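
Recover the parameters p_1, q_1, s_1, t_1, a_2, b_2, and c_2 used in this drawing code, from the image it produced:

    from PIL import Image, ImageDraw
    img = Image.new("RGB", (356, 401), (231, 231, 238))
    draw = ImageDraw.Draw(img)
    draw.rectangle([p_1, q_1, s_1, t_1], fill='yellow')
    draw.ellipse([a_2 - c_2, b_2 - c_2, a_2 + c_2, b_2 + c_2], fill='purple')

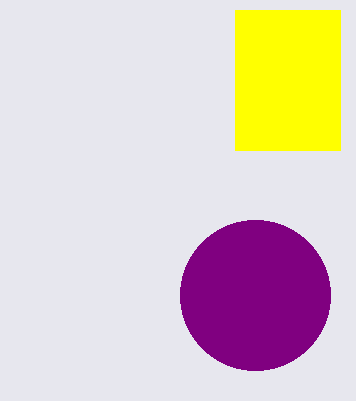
p_1 = 235
q_1 = 10
s_1 = 340
t_1 = 150
a_2 = 255
b_2 = 295
c_2 = 75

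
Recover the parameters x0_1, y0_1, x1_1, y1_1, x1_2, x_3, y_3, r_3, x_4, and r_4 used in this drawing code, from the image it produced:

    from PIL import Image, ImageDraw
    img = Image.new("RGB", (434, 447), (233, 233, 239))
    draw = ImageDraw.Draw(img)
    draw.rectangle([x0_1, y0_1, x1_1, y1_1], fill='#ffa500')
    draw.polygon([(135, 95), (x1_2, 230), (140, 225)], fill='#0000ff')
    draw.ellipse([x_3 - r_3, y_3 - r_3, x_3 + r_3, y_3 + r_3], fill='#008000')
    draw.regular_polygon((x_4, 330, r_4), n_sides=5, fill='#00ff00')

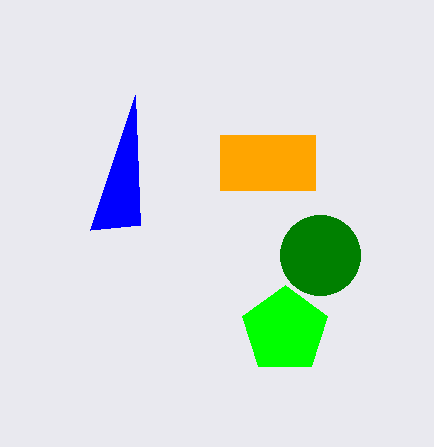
x0_1 = 220, y0_1 = 135, x1_1 = 315, y1_1 = 190, x1_2 = 90, x_3 = 320, y_3 = 255, r_3 = 40, x_4 = 285, r_4 = 45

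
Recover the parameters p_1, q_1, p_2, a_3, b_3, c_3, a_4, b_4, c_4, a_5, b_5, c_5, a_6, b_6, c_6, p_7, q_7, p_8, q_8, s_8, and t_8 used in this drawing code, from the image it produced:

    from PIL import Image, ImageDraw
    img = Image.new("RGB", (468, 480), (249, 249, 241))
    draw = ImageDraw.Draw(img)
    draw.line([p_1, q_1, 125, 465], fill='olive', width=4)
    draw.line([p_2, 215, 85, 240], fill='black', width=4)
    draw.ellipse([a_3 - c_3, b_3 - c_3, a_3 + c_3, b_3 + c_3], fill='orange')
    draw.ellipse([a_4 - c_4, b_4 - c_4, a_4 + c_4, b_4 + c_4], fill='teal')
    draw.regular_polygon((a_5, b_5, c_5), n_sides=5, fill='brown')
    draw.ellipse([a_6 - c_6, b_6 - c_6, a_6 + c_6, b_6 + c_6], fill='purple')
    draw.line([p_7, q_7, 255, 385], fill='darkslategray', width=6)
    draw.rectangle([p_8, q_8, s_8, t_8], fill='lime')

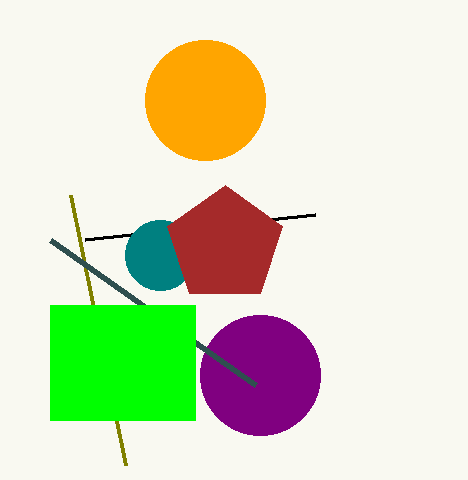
p_1 = 70, q_1 = 195, p_2 = 315, a_3 = 205, b_3 = 100, c_3 = 60, a_4 = 160, b_4 = 255, c_4 = 35, a_5 = 225, b_5 = 245, c_5 = 60, a_6 = 260, b_6 = 375, c_6 = 60, p_7 = 50, q_7 = 240, p_8 = 50, q_8 = 305, s_8 = 195, t_8 = 420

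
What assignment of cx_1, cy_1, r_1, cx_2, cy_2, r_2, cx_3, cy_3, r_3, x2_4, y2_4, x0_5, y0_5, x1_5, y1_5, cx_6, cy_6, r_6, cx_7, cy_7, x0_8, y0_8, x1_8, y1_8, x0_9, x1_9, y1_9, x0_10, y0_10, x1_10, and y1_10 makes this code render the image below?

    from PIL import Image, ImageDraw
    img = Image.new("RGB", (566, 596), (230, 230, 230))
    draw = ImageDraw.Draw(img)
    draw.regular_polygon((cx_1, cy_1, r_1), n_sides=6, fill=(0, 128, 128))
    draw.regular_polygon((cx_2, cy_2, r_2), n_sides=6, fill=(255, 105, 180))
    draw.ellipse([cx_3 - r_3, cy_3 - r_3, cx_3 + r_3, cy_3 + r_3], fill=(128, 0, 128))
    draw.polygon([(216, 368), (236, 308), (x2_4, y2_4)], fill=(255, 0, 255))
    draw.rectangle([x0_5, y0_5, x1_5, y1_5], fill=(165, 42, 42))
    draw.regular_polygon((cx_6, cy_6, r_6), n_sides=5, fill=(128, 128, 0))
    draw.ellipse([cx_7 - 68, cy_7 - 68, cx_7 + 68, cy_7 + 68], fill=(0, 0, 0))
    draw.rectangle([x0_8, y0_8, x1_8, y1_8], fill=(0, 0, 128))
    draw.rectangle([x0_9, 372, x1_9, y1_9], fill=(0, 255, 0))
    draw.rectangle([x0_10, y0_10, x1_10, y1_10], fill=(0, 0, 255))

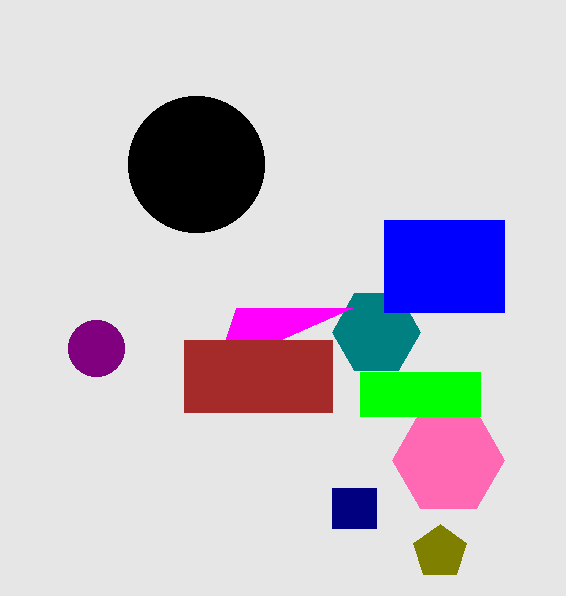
cx_1 = 376; cy_1 = 332; r_1 = 44; cx_2 = 448; cy_2 = 460; r_2 = 56; cx_3 = 96; cy_3 = 348; r_3 = 28; x2_4 = 352; y2_4 = 308; x0_5 = 184; y0_5 = 340; x1_5 = 332; y1_5 = 412; cx_6 = 440; cy_6 = 552; r_6 = 28; cx_7 = 196; cy_7 = 164; x0_8 = 332; y0_8 = 488; x1_8 = 376; y1_8 = 528; x0_9 = 360; x1_9 = 480; y1_9 = 416; x0_10 = 384; y0_10 = 220; x1_10 = 504; y1_10 = 312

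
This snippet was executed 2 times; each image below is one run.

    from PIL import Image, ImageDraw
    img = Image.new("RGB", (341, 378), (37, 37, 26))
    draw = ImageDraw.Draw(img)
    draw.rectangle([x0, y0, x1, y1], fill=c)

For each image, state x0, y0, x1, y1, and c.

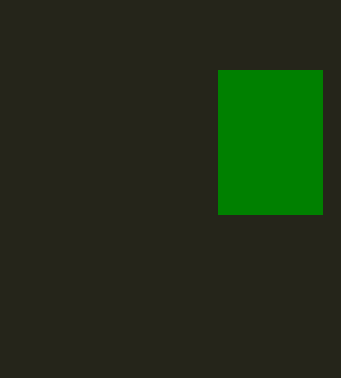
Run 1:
x0 = 218
y0 = 70
x1 = 322
y1 = 214
c = 'green'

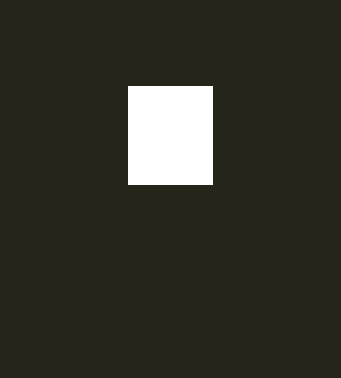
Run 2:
x0 = 128, y0 = 86, x1 = 212, y1 = 184, c = 'white'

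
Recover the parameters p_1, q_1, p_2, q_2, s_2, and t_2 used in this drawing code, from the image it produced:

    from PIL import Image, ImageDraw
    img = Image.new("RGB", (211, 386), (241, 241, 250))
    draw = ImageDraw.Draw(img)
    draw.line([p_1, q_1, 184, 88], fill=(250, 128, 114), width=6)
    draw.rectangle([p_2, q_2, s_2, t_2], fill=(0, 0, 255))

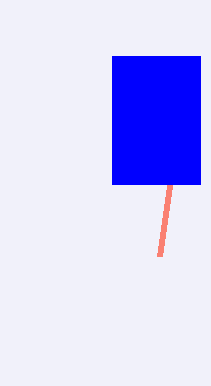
p_1 = 160; q_1 = 256; p_2 = 112; q_2 = 56; s_2 = 200; t_2 = 184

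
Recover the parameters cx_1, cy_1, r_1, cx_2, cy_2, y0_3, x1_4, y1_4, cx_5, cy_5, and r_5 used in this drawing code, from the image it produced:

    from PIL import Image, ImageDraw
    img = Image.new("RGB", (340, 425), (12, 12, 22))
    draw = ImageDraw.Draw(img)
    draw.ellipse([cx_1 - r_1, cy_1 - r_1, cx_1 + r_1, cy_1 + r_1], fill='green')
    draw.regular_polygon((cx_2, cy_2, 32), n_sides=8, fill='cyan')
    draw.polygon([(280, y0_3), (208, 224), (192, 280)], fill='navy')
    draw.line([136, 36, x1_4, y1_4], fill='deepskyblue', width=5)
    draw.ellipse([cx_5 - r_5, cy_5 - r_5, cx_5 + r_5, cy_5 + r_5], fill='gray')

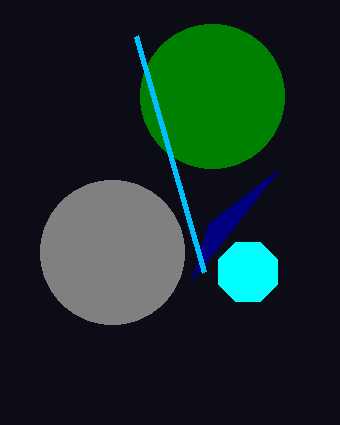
cx_1 = 212, cy_1 = 96, r_1 = 72, cx_2 = 248, cy_2 = 272, y0_3 = 168, x1_4 = 204, y1_4 = 272, cx_5 = 112, cy_5 = 252, r_5 = 72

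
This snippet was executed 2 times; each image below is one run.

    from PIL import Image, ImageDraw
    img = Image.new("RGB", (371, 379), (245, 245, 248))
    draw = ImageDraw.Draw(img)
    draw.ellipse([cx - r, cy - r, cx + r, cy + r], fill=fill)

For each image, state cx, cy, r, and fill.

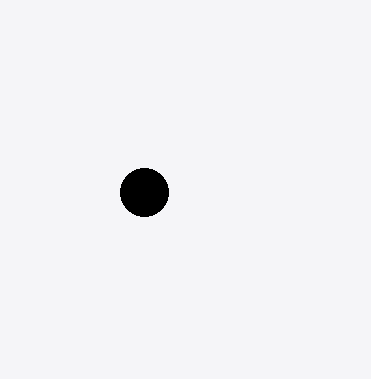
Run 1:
cx = 144, cy = 192, r = 24, fill = 'black'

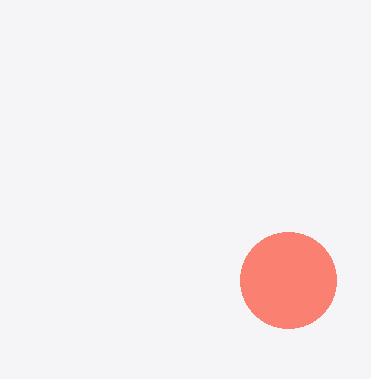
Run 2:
cx = 288, cy = 280, r = 48, fill = 'salmon'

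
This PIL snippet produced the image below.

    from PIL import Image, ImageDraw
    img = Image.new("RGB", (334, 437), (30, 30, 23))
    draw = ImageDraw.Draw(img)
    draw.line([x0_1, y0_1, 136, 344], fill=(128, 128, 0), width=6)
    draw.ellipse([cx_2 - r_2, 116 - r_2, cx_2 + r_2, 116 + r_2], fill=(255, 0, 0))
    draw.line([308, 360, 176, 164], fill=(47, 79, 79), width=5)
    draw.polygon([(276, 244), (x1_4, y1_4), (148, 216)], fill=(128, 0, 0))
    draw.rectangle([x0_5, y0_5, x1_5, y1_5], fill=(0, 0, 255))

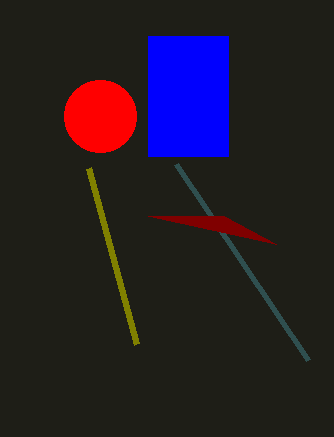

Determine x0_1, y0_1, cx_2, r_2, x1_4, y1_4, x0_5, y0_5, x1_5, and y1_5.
x0_1 = 88, y0_1 = 168, cx_2 = 100, r_2 = 36, x1_4 = 224, y1_4 = 216, x0_5 = 148, y0_5 = 36, x1_5 = 228, y1_5 = 156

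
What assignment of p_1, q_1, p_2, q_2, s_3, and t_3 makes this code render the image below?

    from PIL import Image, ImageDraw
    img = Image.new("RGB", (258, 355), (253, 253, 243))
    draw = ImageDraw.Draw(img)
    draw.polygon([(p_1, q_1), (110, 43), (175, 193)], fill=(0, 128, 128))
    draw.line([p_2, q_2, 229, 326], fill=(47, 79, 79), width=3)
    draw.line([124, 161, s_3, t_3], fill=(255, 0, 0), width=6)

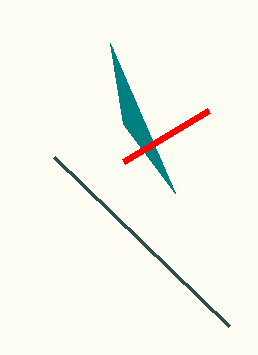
p_1 = 123; q_1 = 124; p_2 = 54; q_2 = 157; s_3 = 209; t_3 = 110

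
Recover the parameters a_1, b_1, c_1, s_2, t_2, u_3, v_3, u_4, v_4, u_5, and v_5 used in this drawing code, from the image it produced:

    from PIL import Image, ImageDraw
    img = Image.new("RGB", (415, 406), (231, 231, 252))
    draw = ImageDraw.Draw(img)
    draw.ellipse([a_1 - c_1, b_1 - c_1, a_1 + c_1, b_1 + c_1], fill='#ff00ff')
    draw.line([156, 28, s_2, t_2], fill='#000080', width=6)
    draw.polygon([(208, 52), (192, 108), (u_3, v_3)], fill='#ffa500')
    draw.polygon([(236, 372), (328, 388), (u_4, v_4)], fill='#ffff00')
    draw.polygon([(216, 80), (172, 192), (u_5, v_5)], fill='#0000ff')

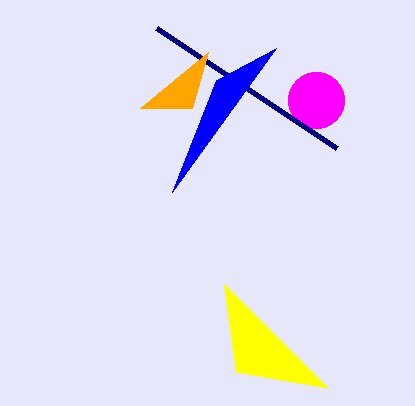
a_1 = 316, b_1 = 100, c_1 = 28, s_2 = 336, t_2 = 148, u_3 = 140, v_3 = 108, u_4 = 224, v_4 = 284, u_5 = 276, v_5 = 48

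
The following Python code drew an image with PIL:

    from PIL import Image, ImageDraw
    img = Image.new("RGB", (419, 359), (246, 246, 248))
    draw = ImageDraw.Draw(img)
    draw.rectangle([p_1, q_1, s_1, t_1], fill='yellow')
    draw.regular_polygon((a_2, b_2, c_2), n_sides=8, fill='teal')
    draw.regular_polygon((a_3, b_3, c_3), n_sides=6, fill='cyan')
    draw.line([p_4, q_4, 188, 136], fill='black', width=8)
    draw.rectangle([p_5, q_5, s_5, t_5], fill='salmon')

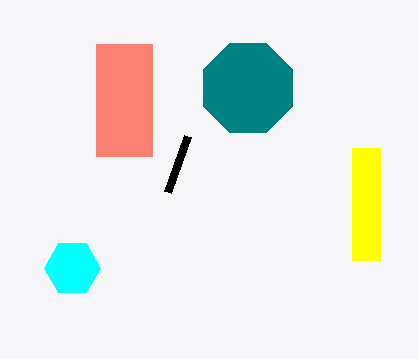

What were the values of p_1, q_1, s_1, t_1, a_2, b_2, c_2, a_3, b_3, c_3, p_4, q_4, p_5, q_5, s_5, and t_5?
p_1 = 352, q_1 = 148, s_1 = 380, t_1 = 260, a_2 = 248, b_2 = 88, c_2 = 48, a_3 = 72, b_3 = 268, c_3 = 28, p_4 = 168, q_4 = 192, p_5 = 96, q_5 = 44, s_5 = 152, t_5 = 156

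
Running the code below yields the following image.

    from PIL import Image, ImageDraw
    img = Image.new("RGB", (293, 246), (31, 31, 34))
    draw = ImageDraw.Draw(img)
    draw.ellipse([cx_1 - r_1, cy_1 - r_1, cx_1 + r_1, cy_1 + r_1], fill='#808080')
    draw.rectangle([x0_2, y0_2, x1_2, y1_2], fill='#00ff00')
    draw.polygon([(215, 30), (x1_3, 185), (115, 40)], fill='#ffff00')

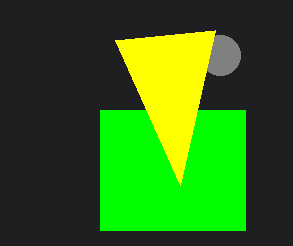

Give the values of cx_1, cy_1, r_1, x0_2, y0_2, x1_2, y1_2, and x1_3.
cx_1 = 220, cy_1 = 55, r_1 = 20, x0_2 = 100, y0_2 = 110, x1_2 = 245, y1_2 = 230, x1_3 = 180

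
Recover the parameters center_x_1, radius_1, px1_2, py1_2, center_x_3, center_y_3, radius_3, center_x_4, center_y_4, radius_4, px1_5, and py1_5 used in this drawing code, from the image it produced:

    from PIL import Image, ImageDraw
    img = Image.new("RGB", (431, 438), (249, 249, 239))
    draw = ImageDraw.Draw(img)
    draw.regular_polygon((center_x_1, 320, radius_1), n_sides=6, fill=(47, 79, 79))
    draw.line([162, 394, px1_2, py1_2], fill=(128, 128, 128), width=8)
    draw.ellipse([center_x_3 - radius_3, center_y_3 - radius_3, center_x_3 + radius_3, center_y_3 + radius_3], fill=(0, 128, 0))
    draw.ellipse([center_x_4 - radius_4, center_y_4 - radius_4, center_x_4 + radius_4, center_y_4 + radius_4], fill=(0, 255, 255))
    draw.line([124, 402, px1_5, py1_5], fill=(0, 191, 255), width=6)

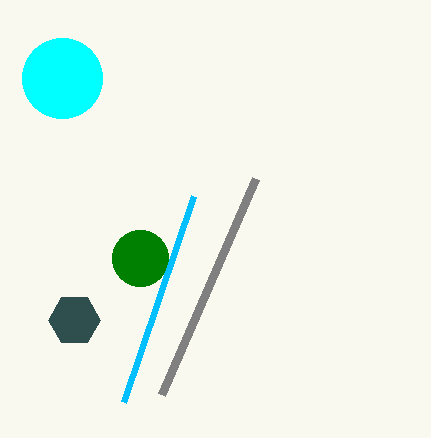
center_x_1 = 74; radius_1 = 26; px1_2 = 256; py1_2 = 178; center_x_3 = 140; center_y_3 = 258; radius_3 = 28; center_x_4 = 62; center_y_4 = 78; radius_4 = 40; px1_5 = 194; py1_5 = 196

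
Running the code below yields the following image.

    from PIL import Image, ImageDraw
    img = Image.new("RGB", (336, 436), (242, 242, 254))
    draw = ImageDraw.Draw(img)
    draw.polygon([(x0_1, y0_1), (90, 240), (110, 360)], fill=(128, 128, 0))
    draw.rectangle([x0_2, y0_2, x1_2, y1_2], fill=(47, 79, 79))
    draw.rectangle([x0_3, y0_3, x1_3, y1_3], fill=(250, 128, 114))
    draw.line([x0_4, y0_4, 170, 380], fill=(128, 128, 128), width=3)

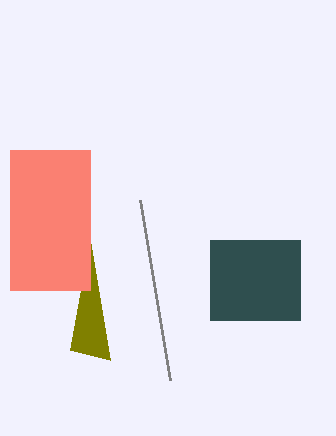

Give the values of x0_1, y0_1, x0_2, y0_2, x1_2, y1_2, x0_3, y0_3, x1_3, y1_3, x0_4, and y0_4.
x0_1 = 70, y0_1 = 350, x0_2 = 210, y0_2 = 240, x1_2 = 300, y1_2 = 320, x0_3 = 10, y0_3 = 150, x1_3 = 90, y1_3 = 290, x0_4 = 140, y0_4 = 200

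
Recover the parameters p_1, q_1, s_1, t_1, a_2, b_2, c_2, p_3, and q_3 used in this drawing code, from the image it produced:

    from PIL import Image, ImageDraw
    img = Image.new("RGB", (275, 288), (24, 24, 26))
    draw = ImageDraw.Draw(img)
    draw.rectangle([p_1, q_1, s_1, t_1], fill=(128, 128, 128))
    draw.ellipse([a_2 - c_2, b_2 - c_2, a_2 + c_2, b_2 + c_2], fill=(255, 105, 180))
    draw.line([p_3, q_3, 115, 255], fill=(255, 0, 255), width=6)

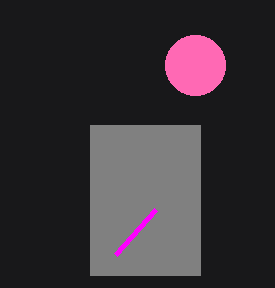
p_1 = 90; q_1 = 125; s_1 = 200; t_1 = 275; a_2 = 195; b_2 = 65; c_2 = 30; p_3 = 155; q_3 = 210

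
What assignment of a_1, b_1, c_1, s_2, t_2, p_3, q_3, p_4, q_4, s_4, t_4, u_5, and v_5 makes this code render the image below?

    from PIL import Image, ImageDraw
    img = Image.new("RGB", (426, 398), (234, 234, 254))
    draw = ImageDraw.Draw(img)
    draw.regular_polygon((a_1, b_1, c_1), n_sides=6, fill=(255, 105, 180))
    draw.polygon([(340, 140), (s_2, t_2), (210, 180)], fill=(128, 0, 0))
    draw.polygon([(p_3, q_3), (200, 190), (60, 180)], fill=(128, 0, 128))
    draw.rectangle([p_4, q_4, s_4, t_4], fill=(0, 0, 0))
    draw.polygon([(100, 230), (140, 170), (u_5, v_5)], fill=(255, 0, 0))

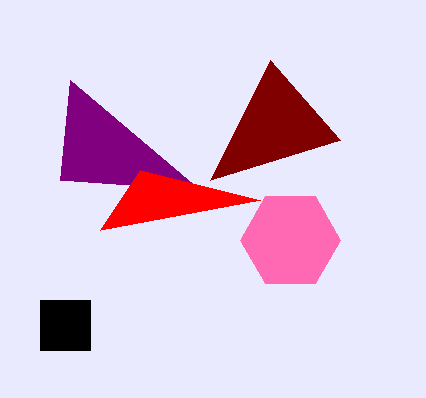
a_1 = 290; b_1 = 240; c_1 = 50; s_2 = 270; t_2 = 60; p_3 = 70; q_3 = 80; p_4 = 40; q_4 = 300; s_4 = 90; t_4 = 350; u_5 = 260; v_5 = 200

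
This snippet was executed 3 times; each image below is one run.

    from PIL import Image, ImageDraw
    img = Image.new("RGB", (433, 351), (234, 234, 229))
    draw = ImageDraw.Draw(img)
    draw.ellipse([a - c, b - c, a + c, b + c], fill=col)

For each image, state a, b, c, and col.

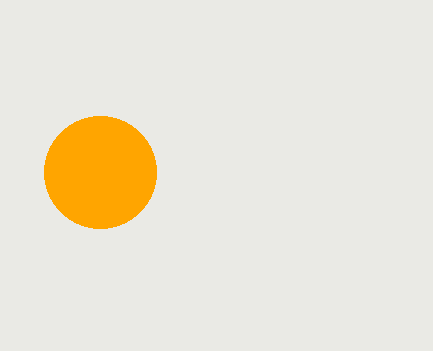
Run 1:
a = 100; b = 172; c = 56; col = 'orange'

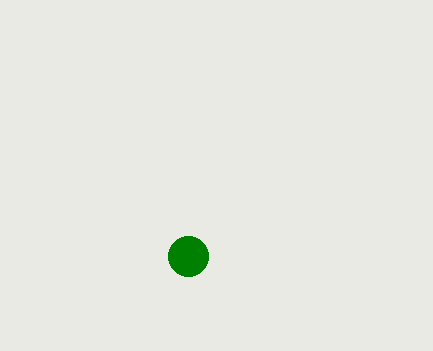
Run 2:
a = 188, b = 256, c = 20, col = 'green'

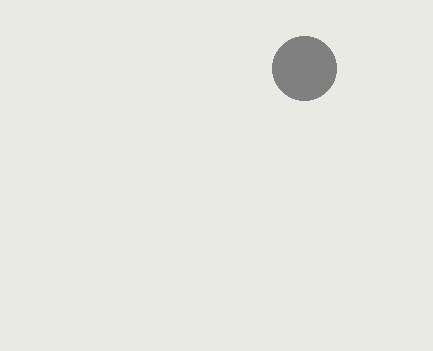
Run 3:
a = 304
b = 68
c = 32
col = 'gray'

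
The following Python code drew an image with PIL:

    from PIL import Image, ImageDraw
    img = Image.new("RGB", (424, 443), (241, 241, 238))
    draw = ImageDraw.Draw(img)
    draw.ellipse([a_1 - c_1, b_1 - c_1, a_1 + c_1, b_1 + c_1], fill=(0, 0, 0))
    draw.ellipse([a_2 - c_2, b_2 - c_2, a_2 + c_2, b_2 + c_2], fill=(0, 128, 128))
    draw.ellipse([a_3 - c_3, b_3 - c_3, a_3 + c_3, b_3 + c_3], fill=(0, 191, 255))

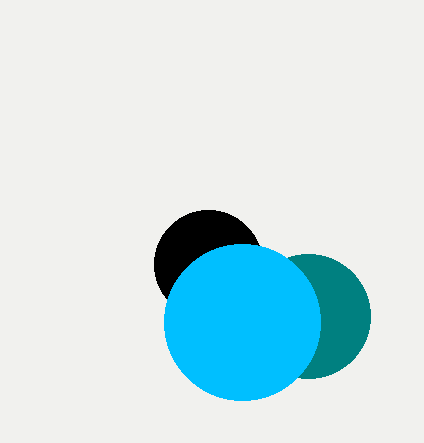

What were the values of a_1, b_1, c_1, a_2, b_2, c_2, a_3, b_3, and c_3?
a_1 = 208, b_1 = 264, c_1 = 54, a_2 = 308, b_2 = 316, c_2 = 62, a_3 = 242, b_3 = 322, c_3 = 78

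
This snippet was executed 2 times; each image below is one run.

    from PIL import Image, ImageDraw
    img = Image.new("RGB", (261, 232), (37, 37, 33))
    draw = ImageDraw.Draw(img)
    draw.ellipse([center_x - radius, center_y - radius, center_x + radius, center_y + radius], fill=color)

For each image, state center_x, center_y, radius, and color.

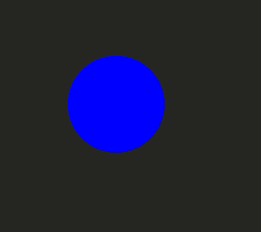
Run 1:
center_x = 116
center_y = 104
radius = 48
color = 'blue'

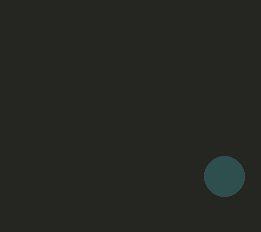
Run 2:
center_x = 224; center_y = 176; radius = 20; color = 'darkslategray'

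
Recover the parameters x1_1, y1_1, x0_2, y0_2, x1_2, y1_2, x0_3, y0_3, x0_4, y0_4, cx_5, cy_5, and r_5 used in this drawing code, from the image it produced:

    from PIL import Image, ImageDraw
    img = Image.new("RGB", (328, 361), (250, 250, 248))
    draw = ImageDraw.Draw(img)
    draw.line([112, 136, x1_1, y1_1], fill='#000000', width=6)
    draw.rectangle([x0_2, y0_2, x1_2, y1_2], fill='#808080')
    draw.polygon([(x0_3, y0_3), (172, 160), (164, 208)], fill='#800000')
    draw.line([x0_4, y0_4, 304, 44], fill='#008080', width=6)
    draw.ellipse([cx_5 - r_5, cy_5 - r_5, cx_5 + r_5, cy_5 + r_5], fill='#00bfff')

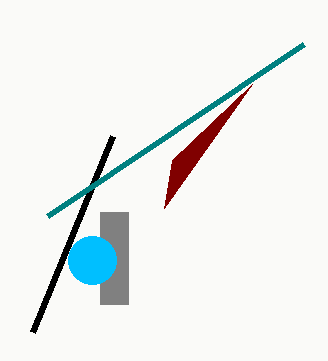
x1_1 = 32; y1_1 = 332; x0_2 = 100; y0_2 = 212; x1_2 = 128; y1_2 = 304; x0_3 = 252; y0_3 = 84; x0_4 = 48; y0_4 = 216; cx_5 = 92; cy_5 = 260; r_5 = 24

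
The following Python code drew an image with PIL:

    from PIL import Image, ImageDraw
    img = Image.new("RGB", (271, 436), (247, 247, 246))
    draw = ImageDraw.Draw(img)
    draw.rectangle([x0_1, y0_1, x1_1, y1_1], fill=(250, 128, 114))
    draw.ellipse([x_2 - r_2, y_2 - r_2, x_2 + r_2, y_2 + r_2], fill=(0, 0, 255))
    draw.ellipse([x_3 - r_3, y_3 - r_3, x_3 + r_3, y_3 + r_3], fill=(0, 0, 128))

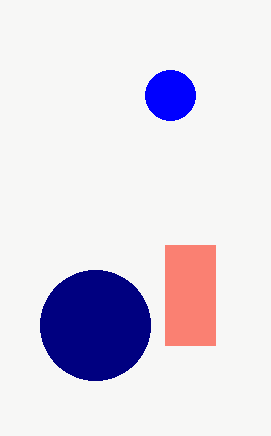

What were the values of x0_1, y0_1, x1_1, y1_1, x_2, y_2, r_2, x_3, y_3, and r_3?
x0_1 = 165; y0_1 = 245; x1_1 = 215; y1_1 = 345; x_2 = 170; y_2 = 95; r_2 = 25; x_3 = 95; y_3 = 325; r_3 = 55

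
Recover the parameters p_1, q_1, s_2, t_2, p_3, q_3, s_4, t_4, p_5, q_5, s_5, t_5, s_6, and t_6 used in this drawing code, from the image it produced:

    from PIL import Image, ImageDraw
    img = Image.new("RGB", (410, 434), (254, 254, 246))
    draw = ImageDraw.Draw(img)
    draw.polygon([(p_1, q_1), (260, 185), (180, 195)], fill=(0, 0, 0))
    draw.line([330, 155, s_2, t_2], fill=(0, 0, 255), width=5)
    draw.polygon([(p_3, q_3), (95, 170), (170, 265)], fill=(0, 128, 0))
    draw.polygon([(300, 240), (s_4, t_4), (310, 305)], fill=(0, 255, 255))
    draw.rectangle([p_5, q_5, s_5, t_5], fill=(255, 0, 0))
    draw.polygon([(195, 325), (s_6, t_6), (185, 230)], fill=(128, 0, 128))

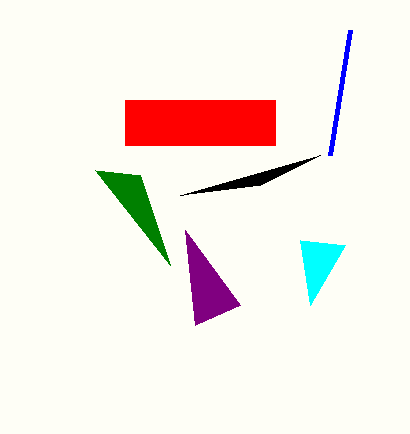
p_1 = 320, q_1 = 155, s_2 = 350, t_2 = 30, p_3 = 140, q_3 = 175, s_4 = 345, t_4 = 245, p_5 = 125, q_5 = 100, s_5 = 275, t_5 = 145, s_6 = 240, t_6 = 305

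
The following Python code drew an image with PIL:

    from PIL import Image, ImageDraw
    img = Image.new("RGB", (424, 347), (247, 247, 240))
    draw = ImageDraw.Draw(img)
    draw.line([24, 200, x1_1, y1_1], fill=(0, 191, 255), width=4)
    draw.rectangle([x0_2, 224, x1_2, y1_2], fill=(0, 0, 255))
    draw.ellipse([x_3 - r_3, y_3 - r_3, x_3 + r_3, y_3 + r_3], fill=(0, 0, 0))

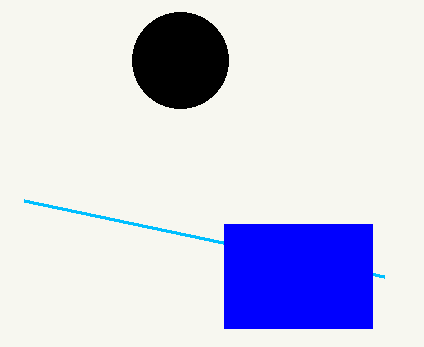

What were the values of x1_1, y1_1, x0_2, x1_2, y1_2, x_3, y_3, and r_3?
x1_1 = 384; y1_1 = 276; x0_2 = 224; x1_2 = 372; y1_2 = 328; x_3 = 180; y_3 = 60; r_3 = 48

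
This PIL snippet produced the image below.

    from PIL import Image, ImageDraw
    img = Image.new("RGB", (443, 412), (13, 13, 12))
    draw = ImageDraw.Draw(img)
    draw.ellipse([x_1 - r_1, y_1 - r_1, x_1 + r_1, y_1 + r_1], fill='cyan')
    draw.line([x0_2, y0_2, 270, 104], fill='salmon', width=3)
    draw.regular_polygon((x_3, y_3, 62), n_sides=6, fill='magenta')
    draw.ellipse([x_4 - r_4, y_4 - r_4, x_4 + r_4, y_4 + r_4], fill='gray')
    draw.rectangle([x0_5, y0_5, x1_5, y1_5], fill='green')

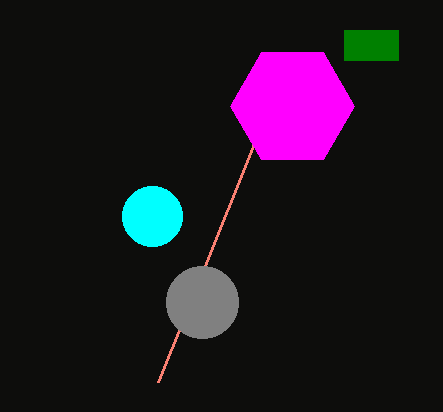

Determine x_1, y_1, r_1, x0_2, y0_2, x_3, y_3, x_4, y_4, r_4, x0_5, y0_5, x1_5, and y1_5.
x_1 = 152, y_1 = 216, r_1 = 30, x0_2 = 158, y0_2 = 382, x_3 = 292, y_3 = 106, x_4 = 202, y_4 = 302, r_4 = 36, x0_5 = 344, y0_5 = 30, x1_5 = 398, y1_5 = 60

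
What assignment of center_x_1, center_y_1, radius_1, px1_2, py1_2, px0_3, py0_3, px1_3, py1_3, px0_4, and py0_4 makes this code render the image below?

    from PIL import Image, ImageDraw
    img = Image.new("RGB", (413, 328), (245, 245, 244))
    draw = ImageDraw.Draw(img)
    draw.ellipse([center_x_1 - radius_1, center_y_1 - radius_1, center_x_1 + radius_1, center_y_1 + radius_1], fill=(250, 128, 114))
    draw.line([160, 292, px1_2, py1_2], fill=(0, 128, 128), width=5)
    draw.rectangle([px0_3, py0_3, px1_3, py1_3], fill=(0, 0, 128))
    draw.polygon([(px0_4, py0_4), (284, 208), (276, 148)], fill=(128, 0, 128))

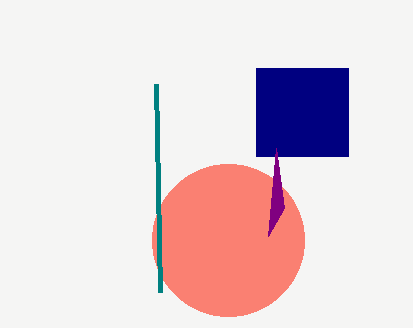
center_x_1 = 228
center_y_1 = 240
radius_1 = 76
px1_2 = 156
py1_2 = 84
px0_3 = 256
py0_3 = 68
px1_3 = 348
py1_3 = 156
px0_4 = 268
py0_4 = 236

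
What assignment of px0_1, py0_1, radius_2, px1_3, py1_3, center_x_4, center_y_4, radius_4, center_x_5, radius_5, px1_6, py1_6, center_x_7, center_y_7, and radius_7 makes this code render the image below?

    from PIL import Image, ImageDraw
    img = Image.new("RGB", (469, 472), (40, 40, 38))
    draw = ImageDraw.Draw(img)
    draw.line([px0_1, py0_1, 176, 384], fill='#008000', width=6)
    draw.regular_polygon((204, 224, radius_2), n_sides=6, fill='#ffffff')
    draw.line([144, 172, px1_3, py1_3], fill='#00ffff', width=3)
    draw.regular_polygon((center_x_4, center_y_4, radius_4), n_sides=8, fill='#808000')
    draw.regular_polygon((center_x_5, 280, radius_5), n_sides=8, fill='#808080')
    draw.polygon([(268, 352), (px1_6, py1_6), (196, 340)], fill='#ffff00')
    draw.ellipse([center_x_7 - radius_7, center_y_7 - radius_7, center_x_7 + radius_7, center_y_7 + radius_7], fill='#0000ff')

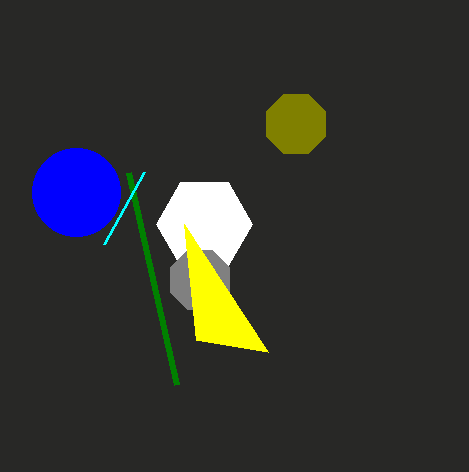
px0_1 = 128, py0_1 = 172, radius_2 = 48, px1_3 = 104, py1_3 = 244, center_x_4 = 296, center_y_4 = 124, radius_4 = 32, center_x_5 = 200, radius_5 = 32, px1_6 = 184, py1_6 = 224, center_x_7 = 76, center_y_7 = 192, radius_7 = 44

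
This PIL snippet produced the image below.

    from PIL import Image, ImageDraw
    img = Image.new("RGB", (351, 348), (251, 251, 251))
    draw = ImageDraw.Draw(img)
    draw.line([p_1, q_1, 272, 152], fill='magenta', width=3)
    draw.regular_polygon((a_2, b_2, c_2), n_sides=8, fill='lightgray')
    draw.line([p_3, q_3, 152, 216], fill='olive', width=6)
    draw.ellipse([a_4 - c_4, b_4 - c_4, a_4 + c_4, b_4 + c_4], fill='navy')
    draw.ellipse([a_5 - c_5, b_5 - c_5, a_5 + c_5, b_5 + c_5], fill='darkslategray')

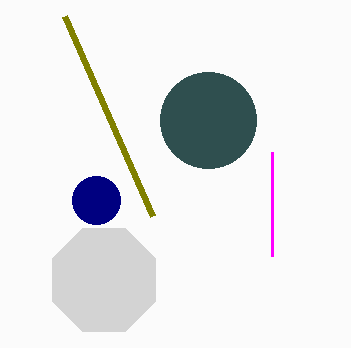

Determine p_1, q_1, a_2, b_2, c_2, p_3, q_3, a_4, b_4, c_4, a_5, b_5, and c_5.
p_1 = 272
q_1 = 256
a_2 = 104
b_2 = 280
c_2 = 56
p_3 = 64
q_3 = 16
a_4 = 96
b_4 = 200
c_4 = 24
a_5 = 208
b_5 = 120
c_5 = 48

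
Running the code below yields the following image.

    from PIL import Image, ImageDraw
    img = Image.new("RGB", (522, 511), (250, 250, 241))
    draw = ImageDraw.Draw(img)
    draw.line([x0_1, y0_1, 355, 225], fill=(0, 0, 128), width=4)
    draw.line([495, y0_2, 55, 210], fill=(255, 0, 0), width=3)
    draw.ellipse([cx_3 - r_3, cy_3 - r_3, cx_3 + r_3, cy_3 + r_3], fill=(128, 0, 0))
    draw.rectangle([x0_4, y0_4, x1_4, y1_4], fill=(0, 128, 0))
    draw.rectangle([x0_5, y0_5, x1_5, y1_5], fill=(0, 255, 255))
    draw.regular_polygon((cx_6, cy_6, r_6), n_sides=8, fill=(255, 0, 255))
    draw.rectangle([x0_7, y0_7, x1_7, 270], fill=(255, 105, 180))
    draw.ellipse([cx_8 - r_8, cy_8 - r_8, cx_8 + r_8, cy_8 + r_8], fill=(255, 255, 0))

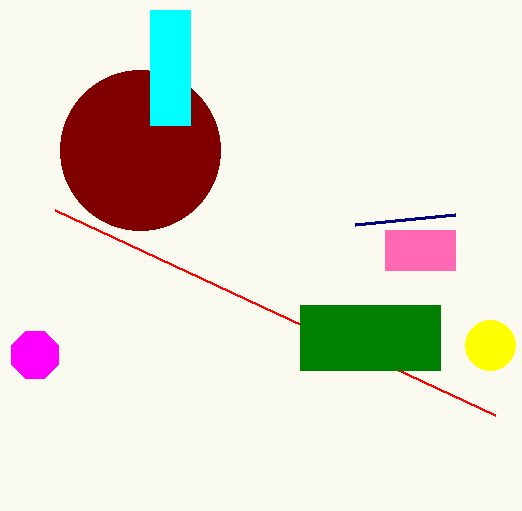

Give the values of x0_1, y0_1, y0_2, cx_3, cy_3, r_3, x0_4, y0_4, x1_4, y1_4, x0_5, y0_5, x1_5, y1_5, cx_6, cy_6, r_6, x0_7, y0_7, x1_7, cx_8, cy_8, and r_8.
x0_1 = 455
y0_1 = 215
y0_2 = 415
cx_3 = 140
cy_3 = 150
r_3 = 80
x0_4 = 300
y0_4 = 305
x1_4 = 440
y1_4 = 370
x0_5 = 150
y0_5 = 10
x1_5 = 190
y1_5 = 125
cx_6 = 35
cy_6 = 355
r_6 = 25
x0_7 = 385
y0_7 = 230
x1_7 = 455
cx_8 = 490
cy_8 = 345
r_8 = 25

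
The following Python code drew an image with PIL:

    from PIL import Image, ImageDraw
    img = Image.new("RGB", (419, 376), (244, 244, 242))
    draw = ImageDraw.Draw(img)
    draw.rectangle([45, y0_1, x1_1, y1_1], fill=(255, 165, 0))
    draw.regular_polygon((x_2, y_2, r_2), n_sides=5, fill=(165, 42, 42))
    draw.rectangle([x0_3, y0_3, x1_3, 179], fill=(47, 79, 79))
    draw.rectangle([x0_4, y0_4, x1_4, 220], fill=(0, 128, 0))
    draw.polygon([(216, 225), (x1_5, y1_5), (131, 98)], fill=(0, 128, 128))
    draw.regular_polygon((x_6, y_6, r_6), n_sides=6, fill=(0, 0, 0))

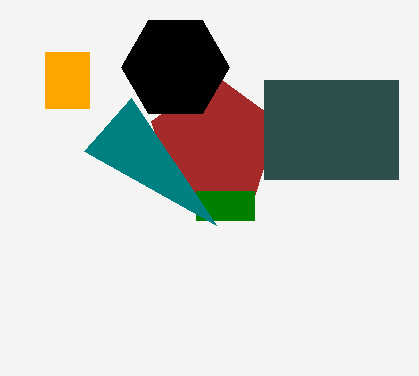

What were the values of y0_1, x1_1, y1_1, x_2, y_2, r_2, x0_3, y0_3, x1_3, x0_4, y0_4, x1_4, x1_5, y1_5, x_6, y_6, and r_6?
y0_1 = 52, x1_1 = 89, y1_1 = 108, x_2 = 215, y_2 = 142, r_2 = 67, x0_3 = 264, y0_3 = 80, x1_3 = 398, x0_4 = 196, y0_4 = 191, x1_4 = 254, x1_5 = 84, y1_5 = 151, x_6 = 175, y_6 = 67, r_6 = 54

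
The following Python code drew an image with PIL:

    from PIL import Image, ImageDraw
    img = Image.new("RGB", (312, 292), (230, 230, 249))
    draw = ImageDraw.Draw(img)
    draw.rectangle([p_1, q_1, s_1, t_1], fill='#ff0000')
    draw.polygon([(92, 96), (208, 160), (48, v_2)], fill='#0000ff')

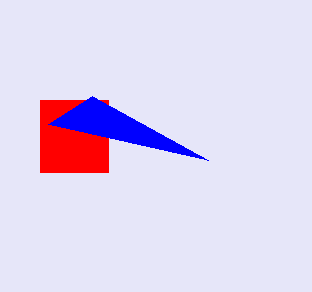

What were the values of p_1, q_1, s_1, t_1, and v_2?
p_1 = 40, q_1 = 100, s_1 = 108, t_1 = 172, v_2 = 124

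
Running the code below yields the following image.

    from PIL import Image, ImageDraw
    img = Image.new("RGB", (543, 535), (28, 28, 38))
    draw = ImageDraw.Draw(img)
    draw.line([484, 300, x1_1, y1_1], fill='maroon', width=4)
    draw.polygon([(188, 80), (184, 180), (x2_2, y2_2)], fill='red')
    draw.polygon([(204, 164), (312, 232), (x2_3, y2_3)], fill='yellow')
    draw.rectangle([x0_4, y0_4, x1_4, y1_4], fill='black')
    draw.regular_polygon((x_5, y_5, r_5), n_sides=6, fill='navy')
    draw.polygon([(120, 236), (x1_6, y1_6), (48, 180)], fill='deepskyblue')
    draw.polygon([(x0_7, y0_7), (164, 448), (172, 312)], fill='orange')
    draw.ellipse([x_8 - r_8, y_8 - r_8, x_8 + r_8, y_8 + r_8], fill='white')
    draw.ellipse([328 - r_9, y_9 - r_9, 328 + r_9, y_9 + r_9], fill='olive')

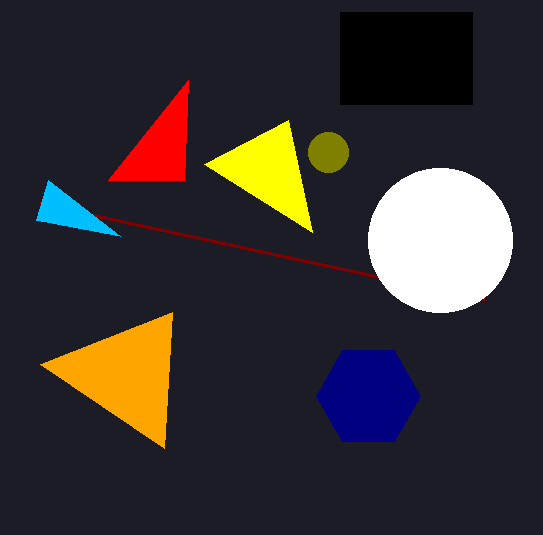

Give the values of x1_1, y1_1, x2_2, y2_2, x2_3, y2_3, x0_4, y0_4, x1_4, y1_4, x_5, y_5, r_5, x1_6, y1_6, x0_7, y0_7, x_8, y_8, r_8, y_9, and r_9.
x1_1 = 40, y1_1 = 204, x2_2 = 108, y2_2 = 180, x2_3 = 288, y2_3 = 120, x0_4 = 340, y0_4 = 12, x1_4 = 472, y1_4 = 104, x_5 = 368, y_5 = 396, r_5 = 52, x1_6 = 36, y1_6 = 220, x0_7 = 40, y0_7 = 364, x_8 = 440, y_8 = 240, r_8 = 72, y_9 = 152, r_9 = 20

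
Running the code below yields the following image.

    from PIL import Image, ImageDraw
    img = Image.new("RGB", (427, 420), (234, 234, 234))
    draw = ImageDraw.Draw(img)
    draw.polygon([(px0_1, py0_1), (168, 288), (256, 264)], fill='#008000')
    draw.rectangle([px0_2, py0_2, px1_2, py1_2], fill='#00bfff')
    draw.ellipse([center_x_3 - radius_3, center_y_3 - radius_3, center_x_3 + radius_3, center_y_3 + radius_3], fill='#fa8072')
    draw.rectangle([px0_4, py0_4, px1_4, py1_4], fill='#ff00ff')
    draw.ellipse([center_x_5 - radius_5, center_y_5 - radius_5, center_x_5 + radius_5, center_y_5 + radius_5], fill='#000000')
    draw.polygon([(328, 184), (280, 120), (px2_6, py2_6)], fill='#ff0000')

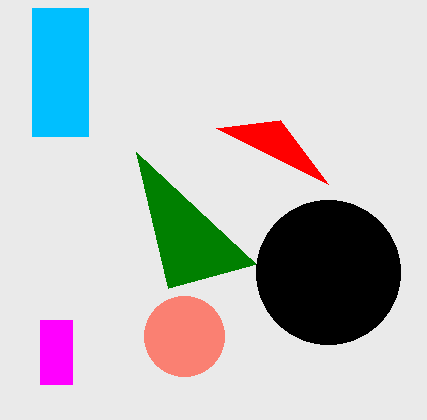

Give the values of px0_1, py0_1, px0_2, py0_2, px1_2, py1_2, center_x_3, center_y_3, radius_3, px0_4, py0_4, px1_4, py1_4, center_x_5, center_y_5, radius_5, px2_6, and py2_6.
px0_1 = 136, py0_1 = 152, px0_2 = 32, py0_2 = 8, px1_2 = 88, py1_2 = 136, center_x_3 = 184, center_y_3 = 336, radius_3 = 40, px0_4 = 40, py0_4 = 320, px1_4 = 72, py1_4 = 384, center_x_5 = 328, center_y_5 = 272, radius_5 = 72, px2_6 = 216, py2_6 = 128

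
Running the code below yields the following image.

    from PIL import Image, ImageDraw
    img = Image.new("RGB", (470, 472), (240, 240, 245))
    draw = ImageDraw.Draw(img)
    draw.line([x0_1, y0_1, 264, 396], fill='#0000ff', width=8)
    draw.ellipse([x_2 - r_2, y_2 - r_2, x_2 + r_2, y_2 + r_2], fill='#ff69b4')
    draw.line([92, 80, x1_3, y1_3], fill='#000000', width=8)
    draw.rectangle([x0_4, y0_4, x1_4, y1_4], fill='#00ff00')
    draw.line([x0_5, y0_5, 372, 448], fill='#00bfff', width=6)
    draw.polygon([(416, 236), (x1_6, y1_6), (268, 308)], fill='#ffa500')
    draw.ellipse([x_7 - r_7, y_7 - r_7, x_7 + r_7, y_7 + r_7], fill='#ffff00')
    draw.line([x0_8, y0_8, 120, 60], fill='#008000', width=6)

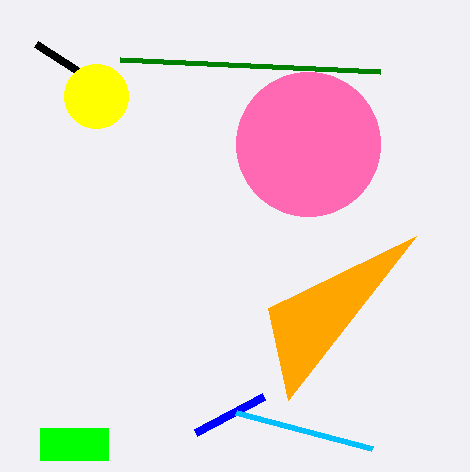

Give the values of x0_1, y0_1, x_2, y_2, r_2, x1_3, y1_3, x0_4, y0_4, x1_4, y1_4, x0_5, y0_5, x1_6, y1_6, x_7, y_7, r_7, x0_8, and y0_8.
x0_1 = 196
y0_1 = 432
x_2 = 308
y_2 = 144
r_2 = 72
x1_3 = 36
y1_3 = 44
x0_4 = 40
y0_4 = 428
x1_4 = 108
y1_4 = 460
x0_5 = 236
y0_5 = 412
x1_6 = 288
y1_6 = 400
x_7 = 96
y_7 = 96
r_7 = 32
x0_8 = 380
y0_8 = 72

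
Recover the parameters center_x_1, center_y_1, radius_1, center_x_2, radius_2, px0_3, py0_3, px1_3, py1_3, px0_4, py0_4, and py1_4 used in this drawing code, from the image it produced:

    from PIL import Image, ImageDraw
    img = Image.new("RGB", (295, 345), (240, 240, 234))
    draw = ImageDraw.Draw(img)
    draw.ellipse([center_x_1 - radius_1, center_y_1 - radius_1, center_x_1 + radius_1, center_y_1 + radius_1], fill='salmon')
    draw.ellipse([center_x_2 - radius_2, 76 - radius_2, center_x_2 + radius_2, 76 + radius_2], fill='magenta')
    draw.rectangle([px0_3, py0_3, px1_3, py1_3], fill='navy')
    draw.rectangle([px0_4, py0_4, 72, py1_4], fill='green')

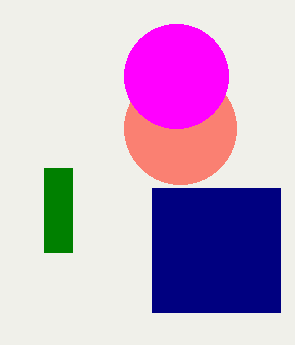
center_x_1 = 180; center_y_1 = 128; radius_1 = 56; center_x_2 = 176; radius_2 = 52; px0_3 = 152; py0_3 = 188; px1_3 = 280; py1_3 = 312; px0_4 = 44; py0_4 = 168; py1_4 = 252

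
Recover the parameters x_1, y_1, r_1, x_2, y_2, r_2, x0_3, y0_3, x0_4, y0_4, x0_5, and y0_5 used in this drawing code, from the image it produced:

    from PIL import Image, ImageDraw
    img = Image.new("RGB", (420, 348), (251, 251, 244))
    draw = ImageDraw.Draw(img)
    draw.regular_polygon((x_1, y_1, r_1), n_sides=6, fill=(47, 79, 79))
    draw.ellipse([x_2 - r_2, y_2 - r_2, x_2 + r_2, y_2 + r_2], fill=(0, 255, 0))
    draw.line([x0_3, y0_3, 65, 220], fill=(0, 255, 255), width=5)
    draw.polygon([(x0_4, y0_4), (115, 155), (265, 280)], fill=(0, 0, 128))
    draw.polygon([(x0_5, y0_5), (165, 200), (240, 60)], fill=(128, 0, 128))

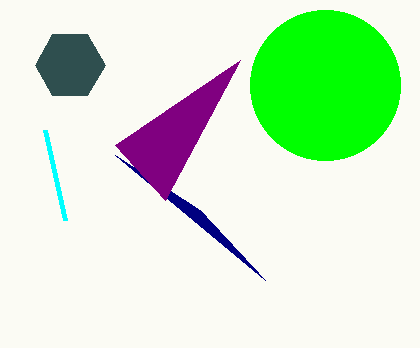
x_1 = 70; y_1 = 65; r_1 = 35; x_2 = 325; y_2 = 85; r_2 = 75; x0_3 = 45; y0_3 = 130; x0_4 = 200; y0_4 = 210; x0_5 = 115; y0_5 = 145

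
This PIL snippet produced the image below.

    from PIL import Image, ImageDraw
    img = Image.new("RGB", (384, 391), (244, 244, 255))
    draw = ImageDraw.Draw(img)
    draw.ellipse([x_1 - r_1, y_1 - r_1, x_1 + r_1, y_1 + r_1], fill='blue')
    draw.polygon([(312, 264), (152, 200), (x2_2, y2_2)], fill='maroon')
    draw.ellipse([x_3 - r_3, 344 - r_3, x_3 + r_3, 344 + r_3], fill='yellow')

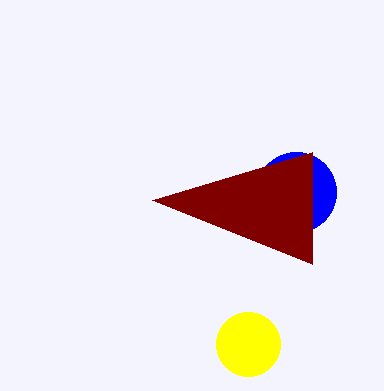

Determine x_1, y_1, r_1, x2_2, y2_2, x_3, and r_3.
x_1 = 296; y_1 = 192; r_1 = 40; x2_2 = 312; y2_2 = 152; x_3 = 248; r_3 = 32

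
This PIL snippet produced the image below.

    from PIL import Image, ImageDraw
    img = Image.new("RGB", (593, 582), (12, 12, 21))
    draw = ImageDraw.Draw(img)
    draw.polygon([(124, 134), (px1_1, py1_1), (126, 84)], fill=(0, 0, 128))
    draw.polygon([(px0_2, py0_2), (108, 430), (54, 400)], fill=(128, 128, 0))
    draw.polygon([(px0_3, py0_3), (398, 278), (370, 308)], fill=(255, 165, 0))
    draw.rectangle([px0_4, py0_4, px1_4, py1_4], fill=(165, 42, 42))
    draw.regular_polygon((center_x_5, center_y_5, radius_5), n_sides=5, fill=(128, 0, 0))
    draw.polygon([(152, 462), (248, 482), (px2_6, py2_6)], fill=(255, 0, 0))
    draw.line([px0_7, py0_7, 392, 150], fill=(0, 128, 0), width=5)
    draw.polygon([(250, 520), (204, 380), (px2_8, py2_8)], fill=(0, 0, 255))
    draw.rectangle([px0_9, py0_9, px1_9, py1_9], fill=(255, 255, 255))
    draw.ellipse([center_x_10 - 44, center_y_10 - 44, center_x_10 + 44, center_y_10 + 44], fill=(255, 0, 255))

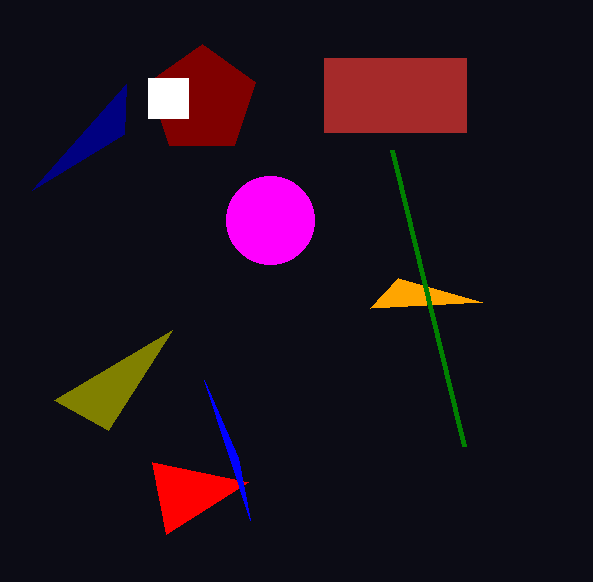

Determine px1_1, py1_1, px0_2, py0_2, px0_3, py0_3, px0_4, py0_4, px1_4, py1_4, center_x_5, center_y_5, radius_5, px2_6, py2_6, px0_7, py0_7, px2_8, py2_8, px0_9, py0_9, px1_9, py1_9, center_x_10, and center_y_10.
px1_1 = 32, py1_1 = 190, px0_2 = 172, py0_2 = 330, px0_3 = 482, py0_3 = 302, px0_4 = 324, py0_4 = 58, px1_4 = 466, py1_4 = 132, center_x_5 = 202, center_y_5 = 100, radius_5 = 56, px2_6 = 166, py2_6 = 534, px0_7 = 464, py0_7 = 446, px2_8 = 238, py2_8 = 458, px0_9 = 148, py0_9 = 78, px1_9 = 188, py1_9 = 118, center_x_10 = 270, center_y_10 = 220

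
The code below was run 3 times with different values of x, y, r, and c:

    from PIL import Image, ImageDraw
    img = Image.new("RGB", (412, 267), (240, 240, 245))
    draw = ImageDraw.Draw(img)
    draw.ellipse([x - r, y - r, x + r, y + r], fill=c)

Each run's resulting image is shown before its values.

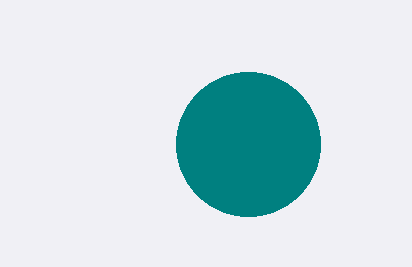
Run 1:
x = 248; y = 144; r = 72; c = 'teal'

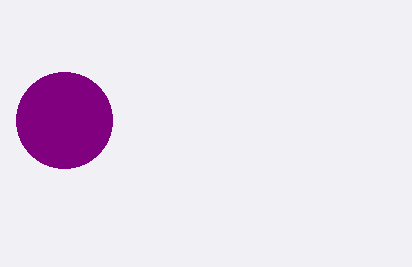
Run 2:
x = 64, y = 120, r = 48, c = 'purple'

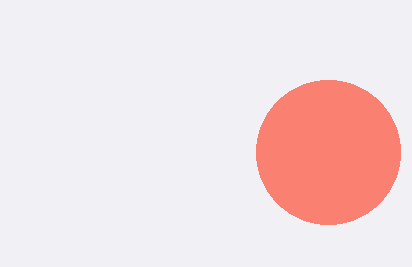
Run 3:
x = 328; y = 152; r = 72; c = 'salmon'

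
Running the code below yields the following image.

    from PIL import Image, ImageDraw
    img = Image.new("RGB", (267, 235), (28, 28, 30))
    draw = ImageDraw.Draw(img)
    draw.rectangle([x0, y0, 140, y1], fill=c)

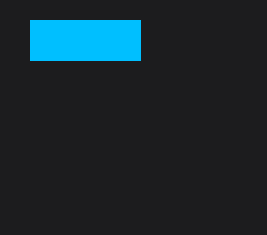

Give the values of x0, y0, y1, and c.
x0 = 30; y0 = 20; y1 = 60; c = 'deepskyblue'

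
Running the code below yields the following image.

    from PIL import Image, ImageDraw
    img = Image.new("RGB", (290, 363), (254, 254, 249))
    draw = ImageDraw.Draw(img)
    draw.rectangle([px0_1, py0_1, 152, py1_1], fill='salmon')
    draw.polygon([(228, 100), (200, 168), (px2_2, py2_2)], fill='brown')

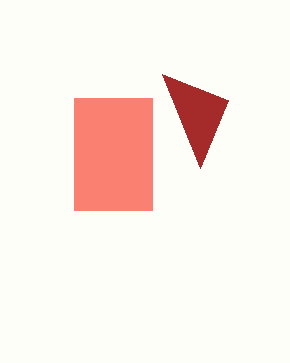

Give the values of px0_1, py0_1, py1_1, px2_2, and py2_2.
px0_1 = 74
py0_1 = 98
py1_1 = 210
px2_2 = 162
py2_2 = 74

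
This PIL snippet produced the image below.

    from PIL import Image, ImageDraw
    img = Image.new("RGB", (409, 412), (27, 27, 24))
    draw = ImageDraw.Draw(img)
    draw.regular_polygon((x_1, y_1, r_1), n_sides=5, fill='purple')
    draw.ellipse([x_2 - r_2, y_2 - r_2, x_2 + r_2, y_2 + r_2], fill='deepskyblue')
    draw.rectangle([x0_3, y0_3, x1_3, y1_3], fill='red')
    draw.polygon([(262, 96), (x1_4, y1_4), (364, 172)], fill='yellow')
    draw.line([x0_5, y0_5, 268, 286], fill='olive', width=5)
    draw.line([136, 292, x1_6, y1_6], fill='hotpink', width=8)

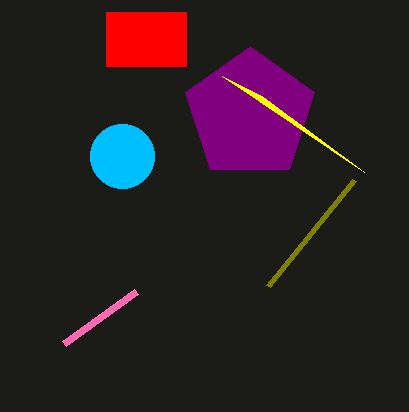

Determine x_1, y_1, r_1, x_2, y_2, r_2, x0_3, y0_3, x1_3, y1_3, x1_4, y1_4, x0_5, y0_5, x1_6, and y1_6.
x_1 = 250; y_1 = 114; r_1 = 68; x_2 = 122; y_2 = 156; r_2 = 32; x0_3 = 106; y0_3 = 12; x1_3 = 186; y1_3 = 66; x1_4 = 222; y1_4 = 76; x0_5 = 354; y0_5 = 180; x1_6 = 64; y1_6 = 344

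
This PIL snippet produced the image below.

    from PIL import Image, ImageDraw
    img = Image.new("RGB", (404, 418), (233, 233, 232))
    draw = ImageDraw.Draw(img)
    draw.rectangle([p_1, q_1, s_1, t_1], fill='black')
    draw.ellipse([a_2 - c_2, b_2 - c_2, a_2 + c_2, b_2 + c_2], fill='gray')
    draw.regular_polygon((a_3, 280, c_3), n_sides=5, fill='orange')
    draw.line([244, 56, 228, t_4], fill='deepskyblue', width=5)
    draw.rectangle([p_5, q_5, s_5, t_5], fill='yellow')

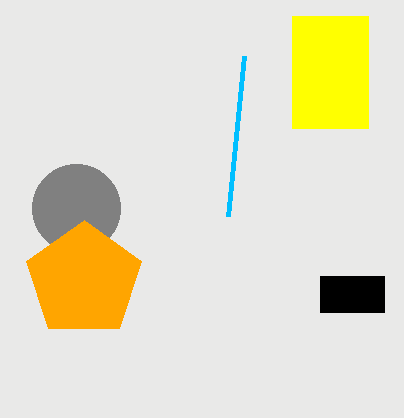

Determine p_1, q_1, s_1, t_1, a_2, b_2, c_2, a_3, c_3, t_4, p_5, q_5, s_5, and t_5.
p_1 = 320, q_1 = 276, s_1 = 384, t_1 = 312, a_2 = 76, b_2 = 208, c_2 = 44, a_3 = 84, c_3 = 60, t_4 = 216, p_5 = 292, q_5 = 16, s_5 = 368, t_5 = 128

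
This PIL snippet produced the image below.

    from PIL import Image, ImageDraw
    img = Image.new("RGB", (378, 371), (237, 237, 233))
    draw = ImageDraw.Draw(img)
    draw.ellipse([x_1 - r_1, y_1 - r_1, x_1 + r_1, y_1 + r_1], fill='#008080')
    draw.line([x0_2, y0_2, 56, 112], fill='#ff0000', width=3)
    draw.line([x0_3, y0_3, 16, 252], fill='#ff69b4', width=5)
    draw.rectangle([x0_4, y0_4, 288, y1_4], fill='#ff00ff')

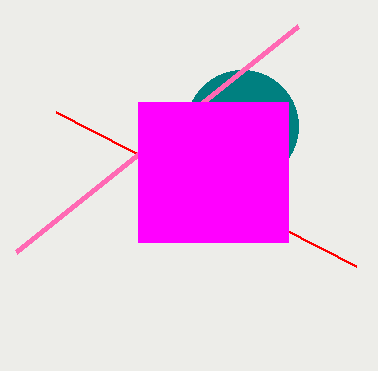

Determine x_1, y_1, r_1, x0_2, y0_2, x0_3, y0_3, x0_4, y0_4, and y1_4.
x_1 = 242
y_1 = 126
r_1 = 56
x0_2 = 356
y0_2 = 266
x0_3 = 298
y0_3 = 26
x0_4 = 138
y0_4 = 102
y1_4 = 242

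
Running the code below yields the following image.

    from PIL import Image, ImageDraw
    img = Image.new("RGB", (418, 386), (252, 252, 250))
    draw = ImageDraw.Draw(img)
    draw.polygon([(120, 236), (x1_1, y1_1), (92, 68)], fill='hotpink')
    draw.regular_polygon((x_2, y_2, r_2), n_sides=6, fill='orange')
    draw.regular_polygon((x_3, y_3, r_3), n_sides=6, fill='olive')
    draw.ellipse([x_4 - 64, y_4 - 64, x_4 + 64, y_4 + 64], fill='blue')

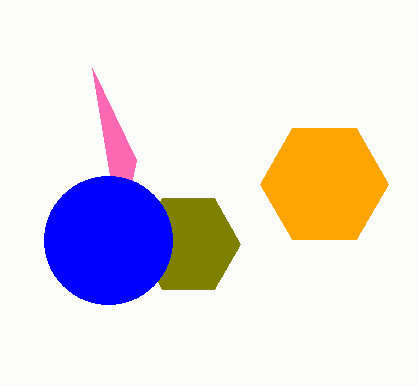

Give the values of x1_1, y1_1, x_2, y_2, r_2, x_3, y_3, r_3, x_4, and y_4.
x1_1 = 136, y1_1 = 160, x_2 = 324, y_2 = 184, r_2 = 64, x_3 = 188, y_3 = 244, r_3 = 52, x_4 = 108, y_4 = 240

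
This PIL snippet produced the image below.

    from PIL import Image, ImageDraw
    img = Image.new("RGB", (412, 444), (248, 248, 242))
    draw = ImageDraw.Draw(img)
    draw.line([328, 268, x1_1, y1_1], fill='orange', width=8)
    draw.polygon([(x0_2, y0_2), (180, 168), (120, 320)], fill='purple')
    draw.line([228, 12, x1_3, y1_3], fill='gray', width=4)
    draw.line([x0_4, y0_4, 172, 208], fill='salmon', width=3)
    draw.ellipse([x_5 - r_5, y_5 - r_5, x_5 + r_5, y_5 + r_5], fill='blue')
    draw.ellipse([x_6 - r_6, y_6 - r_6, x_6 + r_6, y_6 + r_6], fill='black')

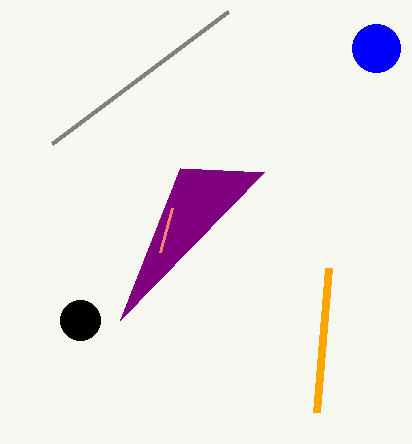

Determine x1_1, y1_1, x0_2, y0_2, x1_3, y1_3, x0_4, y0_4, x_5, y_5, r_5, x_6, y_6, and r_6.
x1_1 = 316
y1_1 = 412
x0_2 = 264
y0_2 = 172
x1_3 = 52
y1_3 = 144
x0_4 = 160
y0_4 = 252
x_5 = 376
y_5 = 48
r_5 = 24
x_6 = 80
y_6 = 320
r_6 = 20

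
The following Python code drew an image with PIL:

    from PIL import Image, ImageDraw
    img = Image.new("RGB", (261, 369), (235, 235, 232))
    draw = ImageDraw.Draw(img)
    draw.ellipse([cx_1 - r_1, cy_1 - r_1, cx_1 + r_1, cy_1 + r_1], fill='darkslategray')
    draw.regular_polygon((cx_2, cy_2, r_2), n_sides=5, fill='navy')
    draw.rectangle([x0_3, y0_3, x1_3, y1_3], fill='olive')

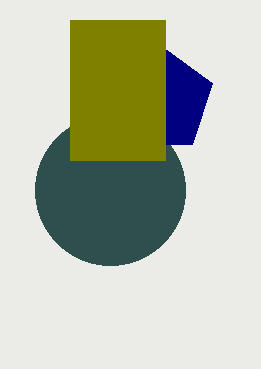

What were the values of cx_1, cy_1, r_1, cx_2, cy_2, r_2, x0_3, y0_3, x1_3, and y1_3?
cx_1 = 110, cy_1 = 190, r_1 = 75, cx_2 = 160, cy_2 = 100, r_2 = 55, x0_3 = 70, y0_3 = 20, x1_3 = 165, y1_3 = 160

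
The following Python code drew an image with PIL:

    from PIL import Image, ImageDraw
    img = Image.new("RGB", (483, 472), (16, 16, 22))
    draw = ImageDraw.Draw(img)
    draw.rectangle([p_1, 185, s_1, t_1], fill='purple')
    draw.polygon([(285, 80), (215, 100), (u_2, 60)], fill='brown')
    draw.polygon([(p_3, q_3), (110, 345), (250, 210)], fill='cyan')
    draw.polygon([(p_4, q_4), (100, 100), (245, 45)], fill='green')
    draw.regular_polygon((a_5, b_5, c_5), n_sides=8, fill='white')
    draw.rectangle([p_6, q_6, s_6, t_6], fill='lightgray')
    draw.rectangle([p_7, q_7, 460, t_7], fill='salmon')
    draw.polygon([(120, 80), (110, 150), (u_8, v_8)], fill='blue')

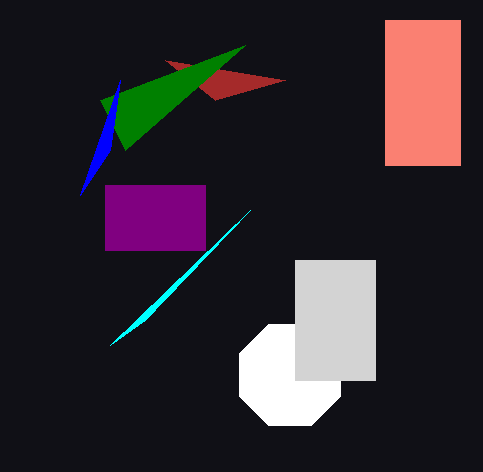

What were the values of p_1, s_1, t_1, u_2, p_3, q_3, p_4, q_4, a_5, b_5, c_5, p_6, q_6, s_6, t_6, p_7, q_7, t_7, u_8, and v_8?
p_1 = 105
s_1 = 205
t_1 = 250
u_2 = 165
p_3 = 145
q_3 = 320
p_4 = 125
q_4 = 150
a_5 = 290
b_5 = 375
c_5 = 55
p_6 = 295
q_6 = 260
s_6 = 375
t_6 = 380
p_7 = 385
q_7 = 20
t_7 = 165
u_8 = 80
v_8 = 195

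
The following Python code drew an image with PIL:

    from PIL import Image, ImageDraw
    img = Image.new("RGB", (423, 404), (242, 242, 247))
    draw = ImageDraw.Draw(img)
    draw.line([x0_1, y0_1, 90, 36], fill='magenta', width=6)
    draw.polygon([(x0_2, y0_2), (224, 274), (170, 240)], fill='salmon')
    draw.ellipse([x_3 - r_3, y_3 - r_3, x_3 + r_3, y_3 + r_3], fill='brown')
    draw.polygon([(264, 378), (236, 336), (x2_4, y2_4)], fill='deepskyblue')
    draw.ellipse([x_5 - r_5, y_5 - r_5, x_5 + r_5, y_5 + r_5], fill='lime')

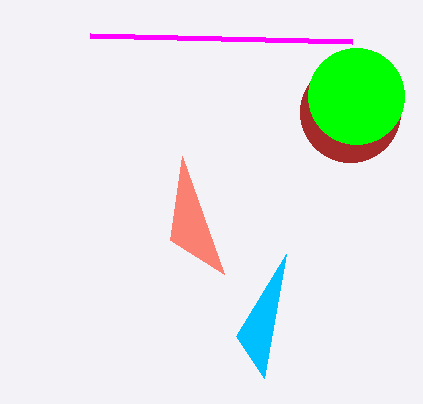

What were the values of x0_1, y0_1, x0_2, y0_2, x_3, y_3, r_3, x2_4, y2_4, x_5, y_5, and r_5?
x0_1 = 352
y0_1 = 42
x0_2 = 182
y0_2 = 156
x_3 = 350
y_3 = 112
r_3 = 50
x2_4 = 286
y2_4 = 254
x_5 = 356
y_5 = 96
r_5 = 48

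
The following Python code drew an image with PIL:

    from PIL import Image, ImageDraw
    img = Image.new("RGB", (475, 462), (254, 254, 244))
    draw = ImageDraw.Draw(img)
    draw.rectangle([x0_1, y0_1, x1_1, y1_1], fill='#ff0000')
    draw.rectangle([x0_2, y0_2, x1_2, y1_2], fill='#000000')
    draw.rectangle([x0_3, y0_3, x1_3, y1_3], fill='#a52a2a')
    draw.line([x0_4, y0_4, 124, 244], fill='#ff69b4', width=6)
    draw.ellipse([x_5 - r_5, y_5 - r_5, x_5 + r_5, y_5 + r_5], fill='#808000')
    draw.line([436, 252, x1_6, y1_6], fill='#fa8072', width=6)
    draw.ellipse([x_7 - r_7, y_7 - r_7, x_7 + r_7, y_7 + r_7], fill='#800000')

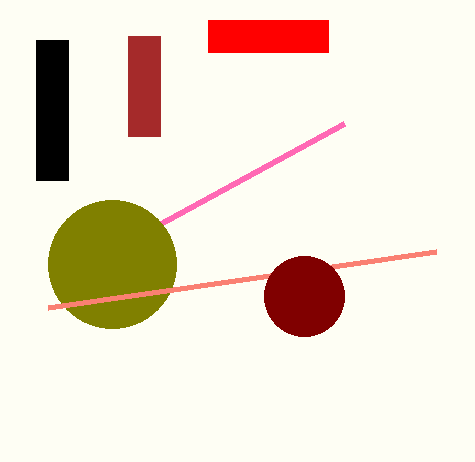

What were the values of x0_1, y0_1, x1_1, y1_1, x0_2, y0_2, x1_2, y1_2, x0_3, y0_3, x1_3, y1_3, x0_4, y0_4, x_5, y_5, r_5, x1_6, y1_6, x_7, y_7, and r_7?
x0_1 = 208, y0_1 = 20, x1_1 = 328, y1_1 = 52, x0_2 = 36, y0_2 = 40, x1_2 = 68, y1_2 = 180, x0_3 = 128, y0_3 = 36, x1_3 = 160, y1_3 = 136, x0_4 = 344, y0_4 = 124, x_5 = 112, y_5 = 264, r_5 = 64, x1_6 = 48, y1_6 = 308, x_7 = 304, y_7 = 296, r_7 = 40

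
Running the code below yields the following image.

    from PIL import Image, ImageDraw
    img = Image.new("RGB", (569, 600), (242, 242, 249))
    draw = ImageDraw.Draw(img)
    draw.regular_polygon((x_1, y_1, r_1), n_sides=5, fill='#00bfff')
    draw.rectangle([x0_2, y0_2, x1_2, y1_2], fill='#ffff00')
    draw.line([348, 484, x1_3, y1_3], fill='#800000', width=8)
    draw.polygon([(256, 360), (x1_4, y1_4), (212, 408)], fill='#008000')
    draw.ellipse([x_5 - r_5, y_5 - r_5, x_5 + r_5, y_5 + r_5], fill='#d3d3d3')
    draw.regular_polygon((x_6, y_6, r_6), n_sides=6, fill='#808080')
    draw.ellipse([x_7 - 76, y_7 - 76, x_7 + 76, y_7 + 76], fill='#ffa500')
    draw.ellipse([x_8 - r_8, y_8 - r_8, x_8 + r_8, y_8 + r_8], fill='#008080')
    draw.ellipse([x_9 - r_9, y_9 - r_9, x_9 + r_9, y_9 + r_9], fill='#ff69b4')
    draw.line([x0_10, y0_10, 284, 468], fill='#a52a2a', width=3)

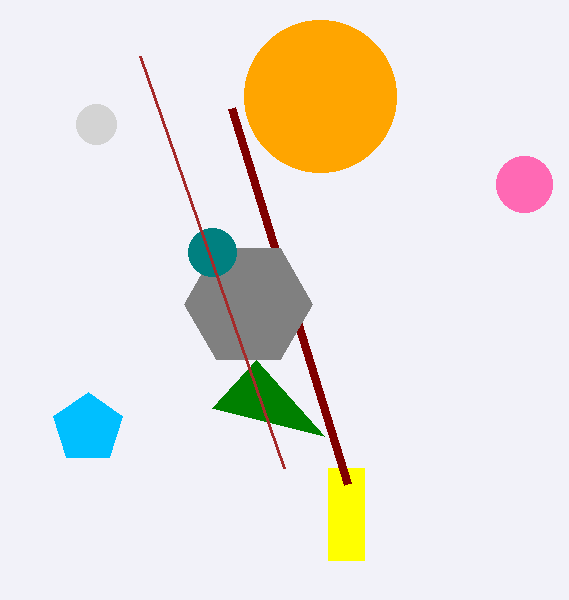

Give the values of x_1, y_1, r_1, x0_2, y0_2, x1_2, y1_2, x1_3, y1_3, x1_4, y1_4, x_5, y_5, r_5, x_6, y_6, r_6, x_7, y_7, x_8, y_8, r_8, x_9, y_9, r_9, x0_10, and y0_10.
x_1 = 88, y_1 = 428, r_1 = 36, x0_2 = 328, y0_2 = 468, x1_2 = 364, y1_2 = 560, x1_3 = 232, y1_3 = 108, x1_4 = 324, y1_4 = 436, x_5 = 96, y_5 = 124, r_5 = 20, x_6 = 248, y_6 = 304, r_6 = 64, x_7 = 320, y_7 = 96, x_8 = 212, y_8 = 252, r_8 = 24, x_9 = 524, y_9 = 184, r_9 = 28, x0_10 = 140, y0_10 = 56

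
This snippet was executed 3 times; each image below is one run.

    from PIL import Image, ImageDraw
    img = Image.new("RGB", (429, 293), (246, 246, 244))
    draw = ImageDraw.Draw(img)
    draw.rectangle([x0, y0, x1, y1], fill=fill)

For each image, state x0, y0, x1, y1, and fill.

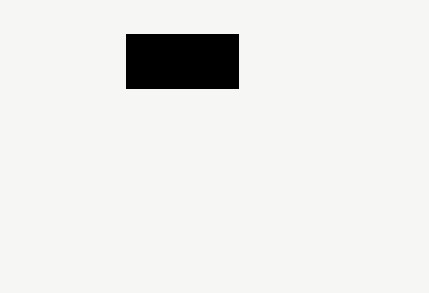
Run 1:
x0 = 126
y0 = 34
x1 = 238
y1 = 88
fill = 'black'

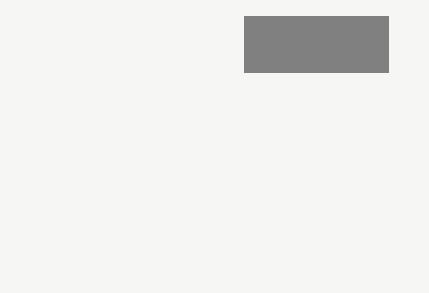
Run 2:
x0 = 244
y0 = 16
x1 = 388
y1 = 72
fill = 'gray'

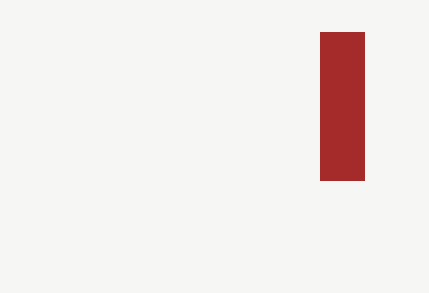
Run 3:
x0 = 320, y0 = 32, x1 = 364, y1 = 180, fill = 'brown'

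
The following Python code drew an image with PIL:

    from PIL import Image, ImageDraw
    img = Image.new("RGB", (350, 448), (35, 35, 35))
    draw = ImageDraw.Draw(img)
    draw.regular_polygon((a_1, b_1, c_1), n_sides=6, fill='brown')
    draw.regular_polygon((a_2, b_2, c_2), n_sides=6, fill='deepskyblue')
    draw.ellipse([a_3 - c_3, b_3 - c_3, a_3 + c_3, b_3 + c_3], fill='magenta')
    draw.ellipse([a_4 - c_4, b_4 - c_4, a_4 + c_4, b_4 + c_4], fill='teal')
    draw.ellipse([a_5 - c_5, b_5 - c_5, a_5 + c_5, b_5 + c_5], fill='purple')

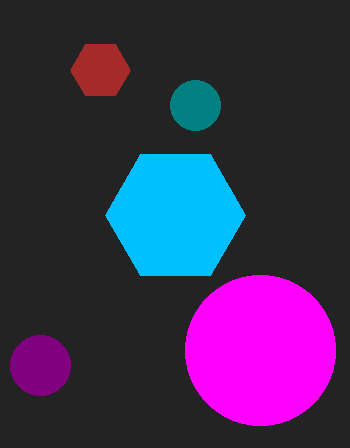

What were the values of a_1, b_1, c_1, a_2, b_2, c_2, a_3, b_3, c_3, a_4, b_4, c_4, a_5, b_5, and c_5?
a_1 = 100
b_1 = 70
c_1 = 30
a_2 = 175
b_2 = 215
c_2 = 70
a_3 = 260
b_3 = 350
c_3 = 75
a_4 = 195
b_4 = 105
c_4 = 25
a_5 = 40
b_5 = 365
c_5 = 30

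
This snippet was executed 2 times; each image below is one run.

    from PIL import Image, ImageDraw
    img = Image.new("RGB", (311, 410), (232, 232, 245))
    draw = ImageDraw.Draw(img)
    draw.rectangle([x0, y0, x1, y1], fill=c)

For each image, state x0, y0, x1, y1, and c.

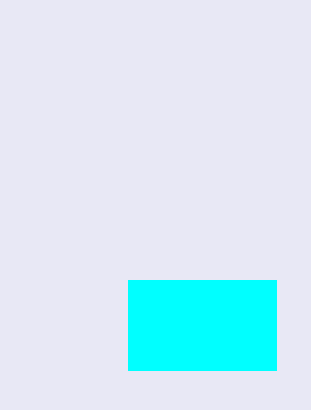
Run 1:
x0 = 128; y0 = 280; x1 = 276; y1 = 370; c = 'cyan'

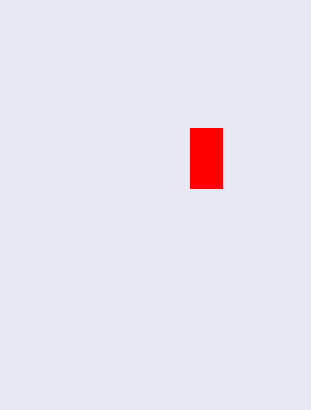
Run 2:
x0 = 190, y0 = 128, x1 = 222, y1 = 188, c = 'red'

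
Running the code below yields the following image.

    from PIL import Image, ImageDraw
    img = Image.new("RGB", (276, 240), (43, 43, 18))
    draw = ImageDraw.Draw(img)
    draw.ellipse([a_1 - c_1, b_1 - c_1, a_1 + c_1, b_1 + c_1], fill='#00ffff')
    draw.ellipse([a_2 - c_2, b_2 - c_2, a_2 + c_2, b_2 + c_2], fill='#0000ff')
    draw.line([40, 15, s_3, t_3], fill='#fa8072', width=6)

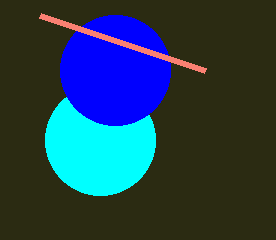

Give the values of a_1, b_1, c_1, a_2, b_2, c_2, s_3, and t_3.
a_1 = 100, b_1 = 140, c_1 = 55, a_2 = 115, b_2 = 70, c_2 = 55, s_3 = 205, t_3 = 70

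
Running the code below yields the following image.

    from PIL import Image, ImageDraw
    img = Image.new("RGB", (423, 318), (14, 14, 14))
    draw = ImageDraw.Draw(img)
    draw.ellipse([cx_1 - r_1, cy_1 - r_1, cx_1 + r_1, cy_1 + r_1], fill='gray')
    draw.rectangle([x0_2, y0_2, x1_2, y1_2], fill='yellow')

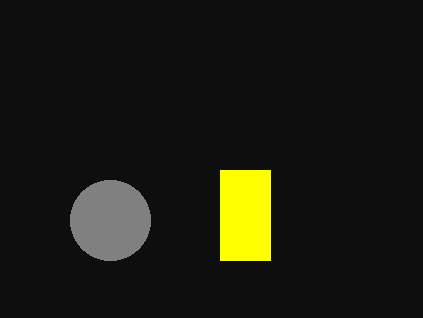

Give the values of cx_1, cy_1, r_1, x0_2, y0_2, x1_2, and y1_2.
cx_1 = 110; cy_1 = 220; r_1 = 40; x0_2 = 220; y0_2 = 170; x1_2 = 270; y1_2 = 260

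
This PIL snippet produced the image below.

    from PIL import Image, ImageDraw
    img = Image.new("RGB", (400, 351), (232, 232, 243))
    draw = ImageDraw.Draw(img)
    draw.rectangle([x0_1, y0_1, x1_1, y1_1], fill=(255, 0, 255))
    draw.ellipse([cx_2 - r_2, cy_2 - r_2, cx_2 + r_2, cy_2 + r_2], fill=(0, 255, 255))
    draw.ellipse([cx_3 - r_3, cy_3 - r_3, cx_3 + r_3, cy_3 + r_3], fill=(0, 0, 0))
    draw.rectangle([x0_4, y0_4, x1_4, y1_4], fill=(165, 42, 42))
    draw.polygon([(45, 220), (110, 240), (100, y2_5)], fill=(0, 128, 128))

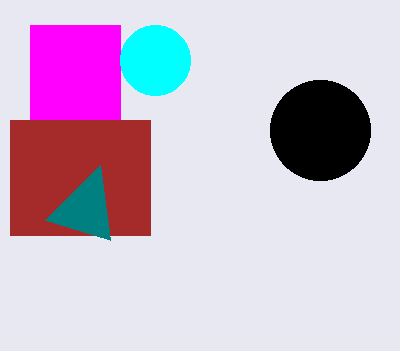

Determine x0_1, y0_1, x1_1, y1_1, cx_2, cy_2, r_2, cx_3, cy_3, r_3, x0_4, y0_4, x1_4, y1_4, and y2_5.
x0_1 = 30; y0_1 = 25; x1_1 = 120; y1_1 = 120; cx_2 = 155; cy_2 = 60; r_2 = 35; cx_3 = 320; cy_3 = 130; r_3 = 50; x0_4 = 10; y0_4 = 120; x1_4 = 150; y1_4 = 235; y2_5 = 165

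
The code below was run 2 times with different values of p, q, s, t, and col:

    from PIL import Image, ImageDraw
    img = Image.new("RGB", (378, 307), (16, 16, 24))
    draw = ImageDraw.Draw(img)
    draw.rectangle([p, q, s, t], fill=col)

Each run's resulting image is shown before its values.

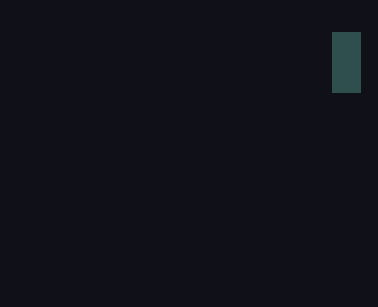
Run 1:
p = 332, q = 32, s = 360, t = 92, col = 'darkslategray'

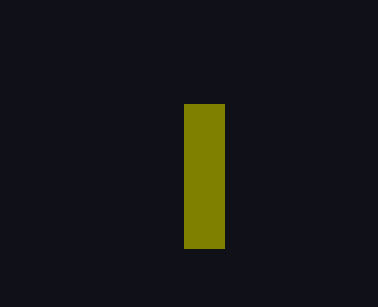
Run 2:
p = 184
q = 104
s = 224
t = 248
col = 'olive'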